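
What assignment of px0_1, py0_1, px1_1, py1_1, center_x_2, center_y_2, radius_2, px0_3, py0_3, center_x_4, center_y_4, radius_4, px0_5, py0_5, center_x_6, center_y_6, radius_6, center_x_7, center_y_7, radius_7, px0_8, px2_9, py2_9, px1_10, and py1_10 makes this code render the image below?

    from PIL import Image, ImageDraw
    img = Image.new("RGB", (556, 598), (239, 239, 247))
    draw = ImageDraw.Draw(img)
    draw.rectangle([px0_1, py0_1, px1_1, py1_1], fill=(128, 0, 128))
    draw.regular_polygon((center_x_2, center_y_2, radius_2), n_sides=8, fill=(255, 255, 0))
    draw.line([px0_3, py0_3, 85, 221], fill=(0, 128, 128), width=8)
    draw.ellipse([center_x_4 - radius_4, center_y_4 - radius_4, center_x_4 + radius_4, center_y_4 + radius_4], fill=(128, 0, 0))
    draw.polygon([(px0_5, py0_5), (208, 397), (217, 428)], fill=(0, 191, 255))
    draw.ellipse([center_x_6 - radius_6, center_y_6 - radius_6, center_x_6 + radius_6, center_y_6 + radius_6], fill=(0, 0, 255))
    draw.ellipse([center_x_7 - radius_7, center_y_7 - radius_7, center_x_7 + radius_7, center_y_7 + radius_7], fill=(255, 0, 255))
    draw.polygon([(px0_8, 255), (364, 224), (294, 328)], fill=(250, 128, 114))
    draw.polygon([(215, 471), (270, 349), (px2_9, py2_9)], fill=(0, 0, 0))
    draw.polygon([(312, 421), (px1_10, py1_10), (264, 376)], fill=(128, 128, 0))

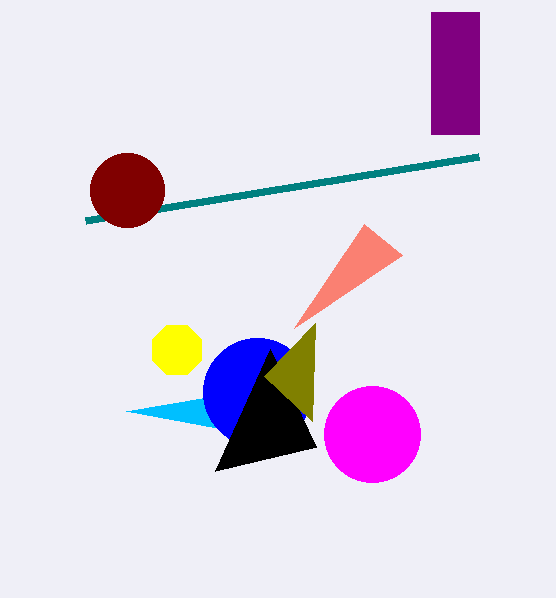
px0_1 = 431, py0_1 = 12, px1_1 = 479, py1_1 = 134, center_x_2 = 177, center_y_2 = 350, radius_2 = 27, px0_3 = 478, py0_3 = 157, center_x_4 = 127, center_y_4 = 190, radius_4 = 37, px0_5 = 126, py0_5 = 411, center_x_6 = 257, center_y_6 = 392, radius_6 = 54, center_x_7 = 372, center_y_7 = 434, radius_7 = 48, px0_8 = 402, px2_9 = 316, py2_9 = 447, px1_10 = 315, py1_10 = 323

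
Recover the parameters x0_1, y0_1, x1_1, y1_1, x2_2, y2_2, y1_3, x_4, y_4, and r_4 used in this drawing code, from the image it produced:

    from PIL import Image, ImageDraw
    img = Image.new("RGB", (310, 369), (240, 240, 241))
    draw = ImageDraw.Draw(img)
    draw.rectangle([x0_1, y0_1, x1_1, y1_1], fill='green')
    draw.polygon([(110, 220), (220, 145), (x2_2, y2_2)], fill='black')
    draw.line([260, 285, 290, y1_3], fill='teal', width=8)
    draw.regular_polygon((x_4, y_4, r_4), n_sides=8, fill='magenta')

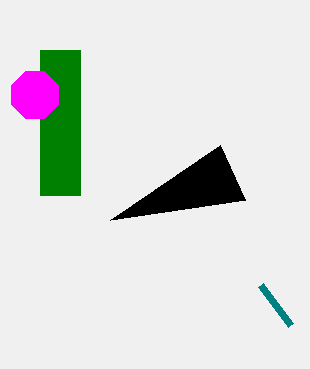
x0_1 = 40
y0_1 = 50
x1_1 = 80
y1_1 = 195
x2_2 = 245
y2_2 = 200
y1_3 = 325
x_4 = 35
y_4 = 95
r_4 = 25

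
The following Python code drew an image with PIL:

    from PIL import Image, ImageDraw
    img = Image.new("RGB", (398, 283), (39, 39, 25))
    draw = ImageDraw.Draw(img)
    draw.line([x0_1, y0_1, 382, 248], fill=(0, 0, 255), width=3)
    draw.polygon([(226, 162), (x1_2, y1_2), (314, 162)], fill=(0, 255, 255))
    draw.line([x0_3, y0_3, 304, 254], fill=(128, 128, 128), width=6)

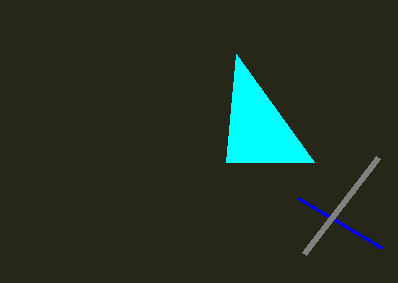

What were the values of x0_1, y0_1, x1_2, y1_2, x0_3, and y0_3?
x0_1 = 298
y0_1 = 198
x1_2 = 236
y1_2 = 54
x0_3 = 378
y0_3 = 158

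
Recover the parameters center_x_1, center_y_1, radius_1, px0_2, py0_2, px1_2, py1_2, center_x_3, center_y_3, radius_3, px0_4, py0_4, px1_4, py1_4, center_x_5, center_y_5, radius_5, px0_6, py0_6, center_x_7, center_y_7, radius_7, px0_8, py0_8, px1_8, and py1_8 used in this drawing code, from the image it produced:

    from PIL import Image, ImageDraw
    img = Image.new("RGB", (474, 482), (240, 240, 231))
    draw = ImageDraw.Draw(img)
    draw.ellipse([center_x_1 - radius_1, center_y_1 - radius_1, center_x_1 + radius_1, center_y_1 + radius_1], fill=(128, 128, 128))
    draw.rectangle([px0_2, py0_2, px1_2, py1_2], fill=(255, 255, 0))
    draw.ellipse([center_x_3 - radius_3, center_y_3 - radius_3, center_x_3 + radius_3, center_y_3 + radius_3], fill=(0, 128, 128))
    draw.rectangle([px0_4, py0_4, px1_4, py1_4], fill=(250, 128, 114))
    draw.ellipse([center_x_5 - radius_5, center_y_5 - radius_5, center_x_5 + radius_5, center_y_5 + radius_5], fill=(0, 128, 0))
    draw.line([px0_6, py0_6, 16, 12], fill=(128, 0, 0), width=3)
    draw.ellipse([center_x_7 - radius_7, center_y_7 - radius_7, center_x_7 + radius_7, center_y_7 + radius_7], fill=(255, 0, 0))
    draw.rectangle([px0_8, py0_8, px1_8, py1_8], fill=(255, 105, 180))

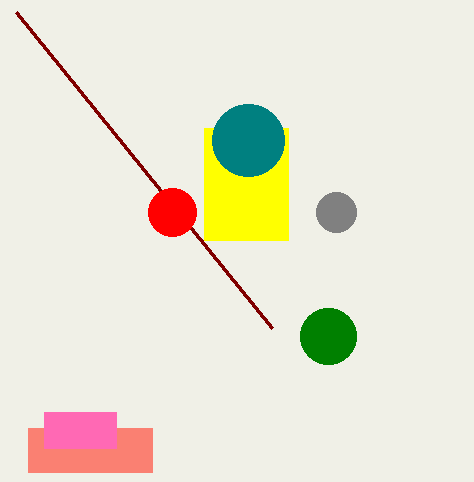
center_x_1 = 336
center_y_1 = 212
radius_1 = 20
px0_2 = 204
py0_2 = 128
px1_2 = 288
py1_2 = 240
center_x_3 = 248
center_y_3 = 140
radius_3 = 36
px0_4 = 28
py0_4 = 428
px1_4 = 152
py1_4 = 472
center_x_5 = 328
center_y_5 = 336
radius_5 = 28
px0_6 = 272
py0_6 = 328
center_x_7 = 172
center_y_7 = 212
radius_7 = 24
px0_8 = 44
py0_8 = 412
px1_8 = 116
py1_8 = 448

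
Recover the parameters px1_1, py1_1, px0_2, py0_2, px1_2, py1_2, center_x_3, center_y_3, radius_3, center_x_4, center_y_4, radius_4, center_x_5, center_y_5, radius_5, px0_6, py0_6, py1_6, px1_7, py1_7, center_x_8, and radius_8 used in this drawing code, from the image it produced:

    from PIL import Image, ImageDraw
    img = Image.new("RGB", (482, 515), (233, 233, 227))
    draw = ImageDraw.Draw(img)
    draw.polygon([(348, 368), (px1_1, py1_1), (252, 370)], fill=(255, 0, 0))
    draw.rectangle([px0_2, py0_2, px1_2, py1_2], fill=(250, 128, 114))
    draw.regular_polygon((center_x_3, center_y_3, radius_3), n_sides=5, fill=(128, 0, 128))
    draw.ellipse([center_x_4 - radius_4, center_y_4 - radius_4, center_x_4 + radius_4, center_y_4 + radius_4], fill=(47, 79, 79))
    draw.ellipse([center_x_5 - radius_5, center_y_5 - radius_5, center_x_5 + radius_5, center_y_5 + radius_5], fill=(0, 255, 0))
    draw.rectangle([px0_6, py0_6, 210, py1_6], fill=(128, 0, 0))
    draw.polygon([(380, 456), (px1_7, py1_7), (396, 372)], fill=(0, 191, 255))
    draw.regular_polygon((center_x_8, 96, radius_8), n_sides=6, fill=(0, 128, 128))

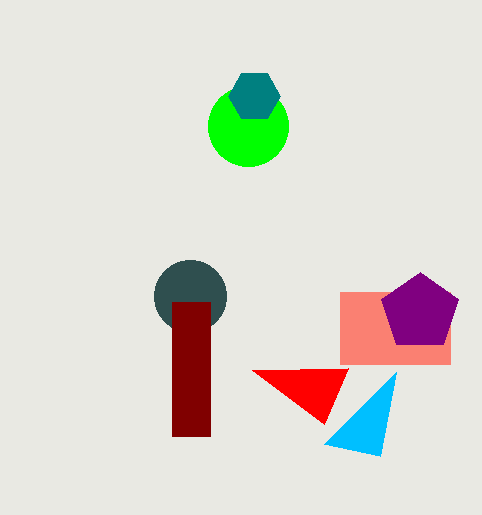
px1_1 = 324
py1_1 = 424
px0_2 = 340
py0_2 = 292
px1_2 = 450
py1_2 = 364
center_x_3 = 420
center_y_3 = 312
radius_3 = 40
center_x_4 = 190
center_y_4 = 296
radius_4 = 36
center_x_5 = 248
center_y_5 = 126
radius_5 = 40
px0_6 = 172
py0_6 = 302
py1_6 = 436
px1_7 = 324
py1_7 = 444
center_x_8 = 254
radius_8 = 26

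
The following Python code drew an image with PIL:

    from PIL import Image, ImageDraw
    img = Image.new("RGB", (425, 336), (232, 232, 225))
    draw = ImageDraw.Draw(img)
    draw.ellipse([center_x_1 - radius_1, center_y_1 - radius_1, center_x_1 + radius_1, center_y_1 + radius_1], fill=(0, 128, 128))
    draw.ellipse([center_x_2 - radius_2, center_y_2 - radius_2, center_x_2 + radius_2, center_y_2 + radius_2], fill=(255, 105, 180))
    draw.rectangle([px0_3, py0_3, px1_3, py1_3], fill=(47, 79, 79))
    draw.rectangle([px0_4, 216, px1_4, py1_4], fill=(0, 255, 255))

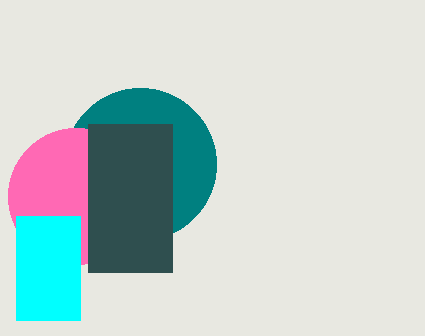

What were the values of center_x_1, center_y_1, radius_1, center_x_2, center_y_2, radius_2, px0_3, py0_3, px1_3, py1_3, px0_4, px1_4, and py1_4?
center_x_1 = 140
center_y_1 = 164
radius_1 = 76
center_x_2 = 76
center_y_2 = 196
radius_2 = 68
px0_3 = 88
py0_3 = 124
px1_3 = 172
py1_3 = 272
px0_4 = 16
px1_4 = 80
py1_4 = 320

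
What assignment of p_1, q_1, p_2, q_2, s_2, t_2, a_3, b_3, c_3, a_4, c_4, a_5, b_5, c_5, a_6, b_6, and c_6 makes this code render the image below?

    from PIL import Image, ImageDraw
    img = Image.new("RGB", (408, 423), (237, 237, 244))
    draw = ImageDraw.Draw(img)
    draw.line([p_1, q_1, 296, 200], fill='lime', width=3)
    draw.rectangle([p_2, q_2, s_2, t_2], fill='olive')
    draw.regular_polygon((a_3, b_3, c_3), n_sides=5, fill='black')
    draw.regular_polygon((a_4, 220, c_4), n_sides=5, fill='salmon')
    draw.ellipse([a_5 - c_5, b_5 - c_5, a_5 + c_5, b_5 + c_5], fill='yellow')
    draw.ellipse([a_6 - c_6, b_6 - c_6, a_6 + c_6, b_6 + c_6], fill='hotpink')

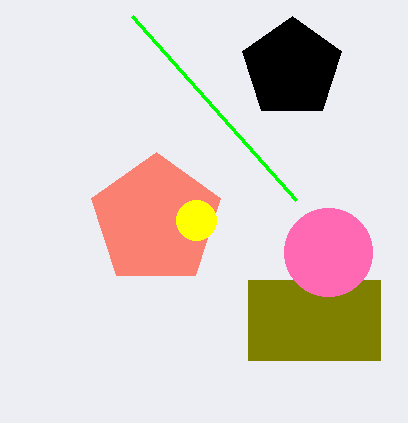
p_1 = 132, q_1 = 16, p_2 = 248, q_2 = 280, s_2 = 380, t_2 = 360, a_3 = 292, b_3 = 68, c_3 = 52, a_4 = 156, c_4 = 68, a_5 = 196, b_5 = 220, c_5 = 20, a_6 = 328, b_6 = 252, c_6 = 44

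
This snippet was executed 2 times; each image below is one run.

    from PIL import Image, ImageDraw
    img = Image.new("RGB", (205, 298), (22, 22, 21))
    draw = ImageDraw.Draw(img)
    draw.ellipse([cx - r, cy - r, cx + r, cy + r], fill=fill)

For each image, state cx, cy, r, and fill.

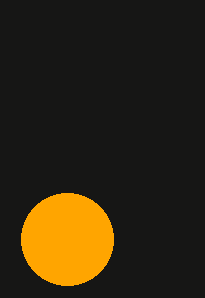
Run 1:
cx = 67, cy = 239, r = 46, fill = 'orange'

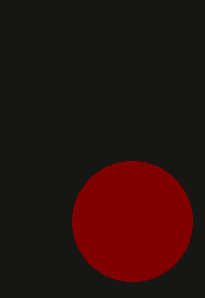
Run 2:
cx = 132, cy = 221, r = 60, fill = 'maroon'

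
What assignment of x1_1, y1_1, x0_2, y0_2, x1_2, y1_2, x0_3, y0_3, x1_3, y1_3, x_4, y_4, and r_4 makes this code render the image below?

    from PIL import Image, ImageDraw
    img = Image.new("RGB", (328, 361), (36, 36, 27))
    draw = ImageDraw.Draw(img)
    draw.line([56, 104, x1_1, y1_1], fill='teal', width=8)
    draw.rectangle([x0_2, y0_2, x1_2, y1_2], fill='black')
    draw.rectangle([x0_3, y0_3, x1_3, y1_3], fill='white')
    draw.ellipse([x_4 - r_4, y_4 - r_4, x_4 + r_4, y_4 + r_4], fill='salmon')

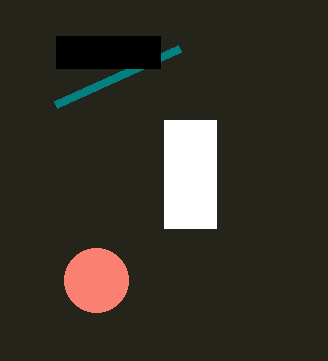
x1_1 = 180, y1_1 = 48, x0_2 = 56, y0_2 = 36, x1_2 = 160, y1_2 = 68, x0_3 = 164, y0_3 = 120, x1_3 = 216, y1_3 = 228, x_4 = 96, y_4 = 280, r_4 = 32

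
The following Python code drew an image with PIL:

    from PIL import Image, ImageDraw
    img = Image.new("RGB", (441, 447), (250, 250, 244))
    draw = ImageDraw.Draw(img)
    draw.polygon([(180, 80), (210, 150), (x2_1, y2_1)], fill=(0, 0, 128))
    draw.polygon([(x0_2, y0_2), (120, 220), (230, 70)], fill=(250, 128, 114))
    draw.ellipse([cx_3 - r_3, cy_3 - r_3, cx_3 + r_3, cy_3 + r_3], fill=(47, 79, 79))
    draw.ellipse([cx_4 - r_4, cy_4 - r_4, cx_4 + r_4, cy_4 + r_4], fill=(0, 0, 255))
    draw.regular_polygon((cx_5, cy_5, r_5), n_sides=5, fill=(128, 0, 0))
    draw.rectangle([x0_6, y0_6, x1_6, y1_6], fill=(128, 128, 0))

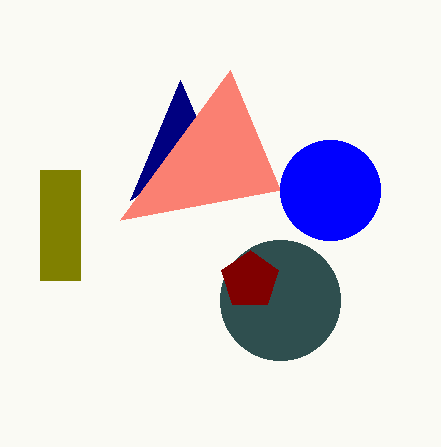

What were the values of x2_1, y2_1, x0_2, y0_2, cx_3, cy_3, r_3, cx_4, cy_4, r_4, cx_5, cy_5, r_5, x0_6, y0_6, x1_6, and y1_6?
x2_1 = 130
y2_1 = 200
x0_2 = 280
y0_2 = 190
cx_3 = 280
cy_3 = 300
r_3 = 60
cx_4 = 330
cy_4 = 190
r_4 = 50
cx_5 = 250
cy_5 = 280
r_5 = 30
x0_6 = 40
y0_6 = 170
x1_6 = 80
y1_6 = 280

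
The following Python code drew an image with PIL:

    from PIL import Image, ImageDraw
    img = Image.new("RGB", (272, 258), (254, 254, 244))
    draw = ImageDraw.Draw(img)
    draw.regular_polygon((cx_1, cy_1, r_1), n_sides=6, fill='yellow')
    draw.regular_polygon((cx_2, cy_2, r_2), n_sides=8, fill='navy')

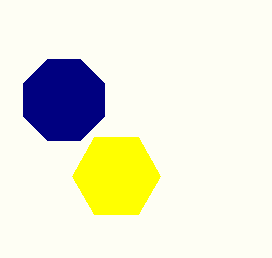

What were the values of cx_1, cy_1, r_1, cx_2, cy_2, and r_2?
cx_1 = 116
cy_1 = 176
r_1 = 44
cx_2 = 64
cy_2 = 100
r_2 = 44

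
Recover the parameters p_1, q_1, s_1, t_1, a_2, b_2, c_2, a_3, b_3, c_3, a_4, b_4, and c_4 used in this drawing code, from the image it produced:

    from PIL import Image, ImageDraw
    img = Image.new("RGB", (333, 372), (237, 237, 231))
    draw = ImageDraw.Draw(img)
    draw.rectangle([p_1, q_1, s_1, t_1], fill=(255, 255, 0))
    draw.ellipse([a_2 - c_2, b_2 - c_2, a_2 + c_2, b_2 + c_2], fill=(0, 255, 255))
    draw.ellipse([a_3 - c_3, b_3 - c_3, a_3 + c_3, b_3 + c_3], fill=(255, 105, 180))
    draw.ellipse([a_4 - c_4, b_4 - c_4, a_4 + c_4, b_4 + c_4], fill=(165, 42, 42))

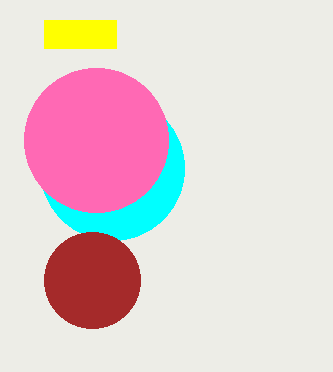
p_1 = 44; q_1 = 20; s_1 = 116; t_1 = 48; a_2 = 112; b_2 = 168; c_2 = 72; a_3 = 96; b_3 = 140; c_3 = 72; a_4 = 92; b_4 = 280; c_4 = 48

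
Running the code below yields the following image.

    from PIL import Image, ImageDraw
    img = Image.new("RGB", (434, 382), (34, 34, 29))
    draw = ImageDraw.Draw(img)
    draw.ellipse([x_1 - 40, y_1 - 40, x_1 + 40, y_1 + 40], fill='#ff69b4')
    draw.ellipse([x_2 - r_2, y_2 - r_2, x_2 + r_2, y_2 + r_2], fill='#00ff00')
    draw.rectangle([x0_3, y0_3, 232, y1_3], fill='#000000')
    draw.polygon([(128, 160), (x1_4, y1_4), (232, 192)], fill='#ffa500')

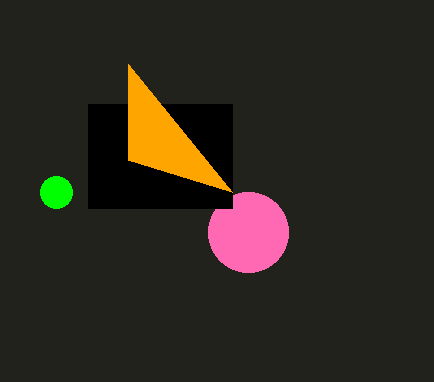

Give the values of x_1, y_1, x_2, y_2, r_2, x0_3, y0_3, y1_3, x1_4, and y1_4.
x_1 = 248
y_1 = 232
x_2 = 56
y_2 = 192
r_2 = 16
x0_3 = 88
y0_3 = 104
y1_3 = 208
x1_4 = 128
y1_4 = 64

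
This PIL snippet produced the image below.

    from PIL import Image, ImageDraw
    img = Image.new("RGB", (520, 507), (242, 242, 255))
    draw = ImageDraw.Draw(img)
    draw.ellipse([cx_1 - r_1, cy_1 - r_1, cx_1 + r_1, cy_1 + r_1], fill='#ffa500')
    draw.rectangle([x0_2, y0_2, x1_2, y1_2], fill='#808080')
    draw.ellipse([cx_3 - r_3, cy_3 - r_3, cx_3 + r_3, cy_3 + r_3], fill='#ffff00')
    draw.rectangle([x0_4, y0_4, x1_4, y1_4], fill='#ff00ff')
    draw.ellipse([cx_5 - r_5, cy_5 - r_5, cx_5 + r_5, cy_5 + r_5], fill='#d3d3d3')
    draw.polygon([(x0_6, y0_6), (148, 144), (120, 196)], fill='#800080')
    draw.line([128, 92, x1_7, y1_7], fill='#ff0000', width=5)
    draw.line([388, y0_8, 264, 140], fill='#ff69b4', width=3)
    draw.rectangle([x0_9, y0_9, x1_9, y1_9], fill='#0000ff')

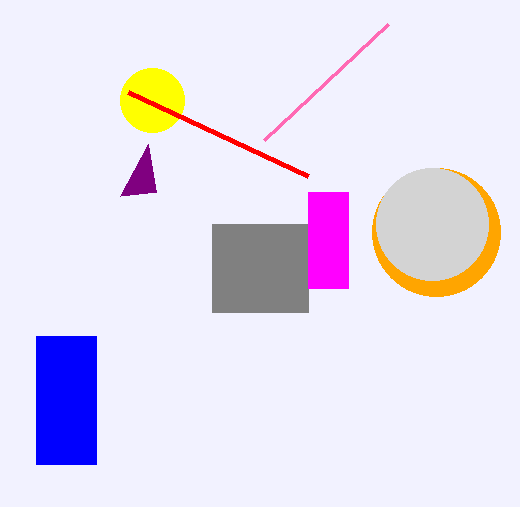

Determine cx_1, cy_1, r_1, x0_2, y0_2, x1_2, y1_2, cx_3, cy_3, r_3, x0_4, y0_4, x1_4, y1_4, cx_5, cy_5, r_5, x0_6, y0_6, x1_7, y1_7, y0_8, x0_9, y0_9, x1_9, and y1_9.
cx_1 = 436; cy_1 = 232; r_1 = 64; x0_2 = 212; y0_2 = 224; x1_2 = 308; y1_2 = 312; cx_3 = 152; cy_3 = 100; r_3 = 32; x0_4 = 308; y0_4 = 192; x1_4 = 348; y1_4 = 288; cx_5 = 432; cy_5 = 224; r_5 = 56; x0_6 = 156; y0_6 = 192; x1_7 = 308; y1_7 = 176; y0_8 = 24; x0_9 = 36; y0_9 = 336; x1_9 = 96; y1_9 = 464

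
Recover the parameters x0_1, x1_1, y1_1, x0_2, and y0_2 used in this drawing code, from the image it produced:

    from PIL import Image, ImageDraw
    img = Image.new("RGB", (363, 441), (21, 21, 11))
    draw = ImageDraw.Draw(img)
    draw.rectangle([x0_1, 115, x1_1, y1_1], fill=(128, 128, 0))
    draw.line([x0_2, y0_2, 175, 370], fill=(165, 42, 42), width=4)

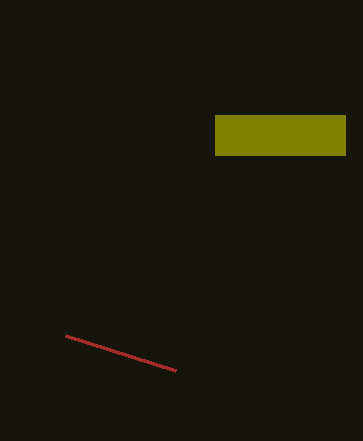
x0_1 = 215
x1_1 = 345
y1_1 = 155
x0_2 = 65
y0_2 = 335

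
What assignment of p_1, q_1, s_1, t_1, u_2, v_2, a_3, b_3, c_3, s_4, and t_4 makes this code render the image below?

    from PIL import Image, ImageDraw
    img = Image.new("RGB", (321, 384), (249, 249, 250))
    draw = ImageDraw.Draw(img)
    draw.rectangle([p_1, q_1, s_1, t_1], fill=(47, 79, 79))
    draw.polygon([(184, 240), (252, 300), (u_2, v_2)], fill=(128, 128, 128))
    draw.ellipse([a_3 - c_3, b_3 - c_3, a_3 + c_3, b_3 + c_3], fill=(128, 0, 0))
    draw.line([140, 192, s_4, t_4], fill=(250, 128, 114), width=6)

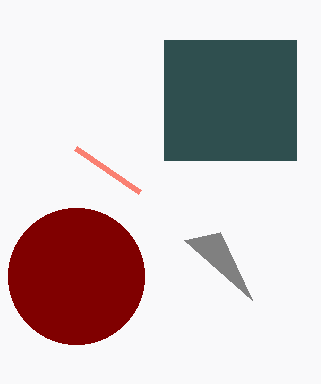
p_1 = 164, q_1 = 40, s_1 = 296, t_1 = 160, u_2 = 220, v_2 = 232, a_3 = 76, b_3 = 276, c_3 = 68, s_4 = 76, t_4 = 148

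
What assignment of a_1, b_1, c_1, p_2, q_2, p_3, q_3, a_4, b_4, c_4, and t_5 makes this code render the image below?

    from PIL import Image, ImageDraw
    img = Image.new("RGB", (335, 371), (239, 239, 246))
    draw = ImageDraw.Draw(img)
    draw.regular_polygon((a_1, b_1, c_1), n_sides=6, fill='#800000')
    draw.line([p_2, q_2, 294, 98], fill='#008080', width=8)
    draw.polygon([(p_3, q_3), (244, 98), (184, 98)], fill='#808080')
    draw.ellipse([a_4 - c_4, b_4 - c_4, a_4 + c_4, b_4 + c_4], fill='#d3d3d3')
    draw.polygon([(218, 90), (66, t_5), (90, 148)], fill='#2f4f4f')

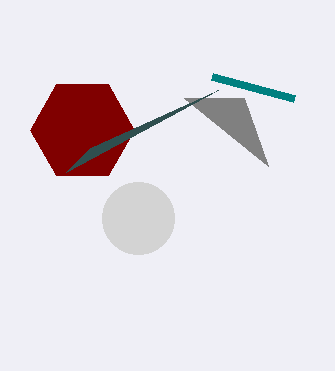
a_1 = 82; b_1 = 130; c_1 = 52; p_2 = 212; q_2 = 76; p_3 = 268; q_3 = 166; a_4 = 138; b_4 = 218; c_4 = 36; t_5 = 172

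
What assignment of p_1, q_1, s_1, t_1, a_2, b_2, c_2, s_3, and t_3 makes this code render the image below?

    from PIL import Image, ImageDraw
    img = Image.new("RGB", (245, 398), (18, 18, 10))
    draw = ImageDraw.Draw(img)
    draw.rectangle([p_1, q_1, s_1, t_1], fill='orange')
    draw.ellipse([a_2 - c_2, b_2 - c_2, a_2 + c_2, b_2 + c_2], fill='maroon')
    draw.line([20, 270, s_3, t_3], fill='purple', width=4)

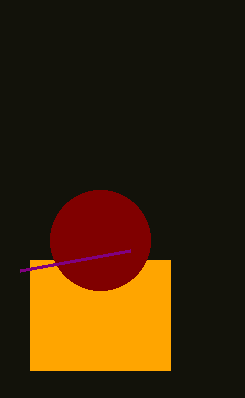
p_1 = 30, q_1 = 260, s_1 = 170, t_1 = 370, a_2 = 100, b_2 = 240, c_2 = 50, s_3 = 130, t_3 = 250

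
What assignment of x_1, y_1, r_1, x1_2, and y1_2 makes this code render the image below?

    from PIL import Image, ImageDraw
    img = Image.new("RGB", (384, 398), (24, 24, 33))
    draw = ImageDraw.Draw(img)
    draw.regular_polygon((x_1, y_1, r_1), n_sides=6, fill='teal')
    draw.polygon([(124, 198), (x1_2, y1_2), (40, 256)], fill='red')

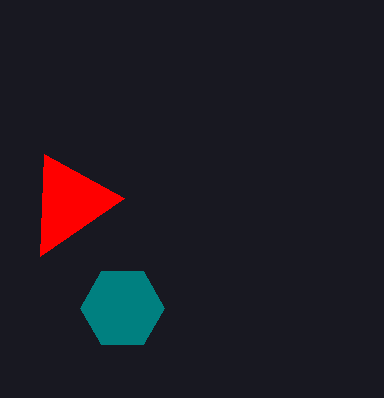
x_1 = 122, y_1 = 308, r_1 = 42, x1_2 = 44, y1_2 = 154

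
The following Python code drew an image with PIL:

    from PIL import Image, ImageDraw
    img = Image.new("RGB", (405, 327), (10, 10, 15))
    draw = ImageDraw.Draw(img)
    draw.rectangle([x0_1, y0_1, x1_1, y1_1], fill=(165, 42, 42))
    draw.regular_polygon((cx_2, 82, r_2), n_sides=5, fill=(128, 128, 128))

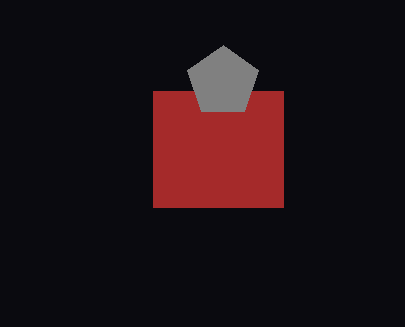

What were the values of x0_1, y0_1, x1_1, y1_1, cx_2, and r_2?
x0_1 = 153
y0_1 = 91
x1_1 = 283
y1_1 = 207
cx_2 = 223
r_2 = 37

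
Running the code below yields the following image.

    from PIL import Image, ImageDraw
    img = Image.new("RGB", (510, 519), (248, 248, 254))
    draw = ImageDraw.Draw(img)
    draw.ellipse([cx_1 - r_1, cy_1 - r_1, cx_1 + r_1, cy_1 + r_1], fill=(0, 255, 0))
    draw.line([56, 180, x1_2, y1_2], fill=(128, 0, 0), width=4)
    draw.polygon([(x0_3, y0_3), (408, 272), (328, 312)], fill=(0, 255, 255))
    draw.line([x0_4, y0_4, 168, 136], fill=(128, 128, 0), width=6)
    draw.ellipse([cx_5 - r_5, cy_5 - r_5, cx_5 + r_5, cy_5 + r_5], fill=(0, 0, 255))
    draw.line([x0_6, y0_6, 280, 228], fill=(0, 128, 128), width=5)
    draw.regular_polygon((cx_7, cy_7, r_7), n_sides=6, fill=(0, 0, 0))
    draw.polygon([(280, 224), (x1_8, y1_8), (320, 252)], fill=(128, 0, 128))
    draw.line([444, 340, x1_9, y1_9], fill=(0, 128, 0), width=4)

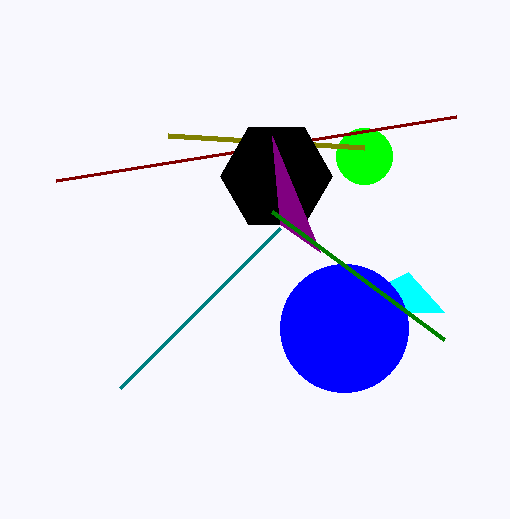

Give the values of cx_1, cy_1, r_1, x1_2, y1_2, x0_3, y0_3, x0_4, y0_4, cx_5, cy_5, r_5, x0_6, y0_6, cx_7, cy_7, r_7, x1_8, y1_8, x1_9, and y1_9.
cx_1 = 364; cy_1 = 156; r_1 = 28; x1_2 = 456; y1_2 = 116; x0_3 = 444; y0_3 = 312; x0_4 = 364; y0_4 = 148; cx_5 = 344; cy_5 = 328; r_5 = 64; x0_6 = 120; y0_6 = 388; cx_7 = 276; cy_7 = 176; r_7 = 56; x1_8 = 272; y1_8 = 136; x1_9 = 272; y1_9 = 212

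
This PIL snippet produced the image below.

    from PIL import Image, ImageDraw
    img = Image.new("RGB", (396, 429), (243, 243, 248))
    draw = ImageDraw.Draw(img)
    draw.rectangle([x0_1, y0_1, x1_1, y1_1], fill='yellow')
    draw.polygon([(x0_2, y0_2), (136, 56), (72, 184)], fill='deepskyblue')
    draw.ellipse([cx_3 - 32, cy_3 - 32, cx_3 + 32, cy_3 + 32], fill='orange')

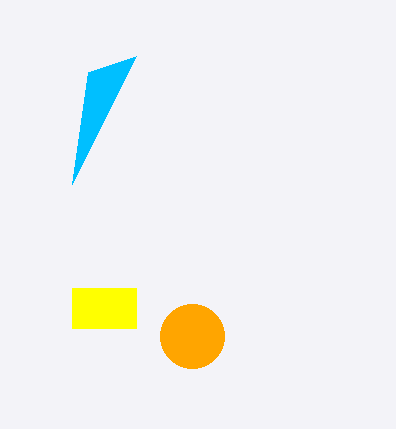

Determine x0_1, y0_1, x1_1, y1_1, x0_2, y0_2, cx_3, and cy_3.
x0_1 = 72, y0_1 = 288, x1_1 = 136, y1_1 = 328, x0_2 = 88, y0_2 = 72, cx_3 = 192, cy_3 = 336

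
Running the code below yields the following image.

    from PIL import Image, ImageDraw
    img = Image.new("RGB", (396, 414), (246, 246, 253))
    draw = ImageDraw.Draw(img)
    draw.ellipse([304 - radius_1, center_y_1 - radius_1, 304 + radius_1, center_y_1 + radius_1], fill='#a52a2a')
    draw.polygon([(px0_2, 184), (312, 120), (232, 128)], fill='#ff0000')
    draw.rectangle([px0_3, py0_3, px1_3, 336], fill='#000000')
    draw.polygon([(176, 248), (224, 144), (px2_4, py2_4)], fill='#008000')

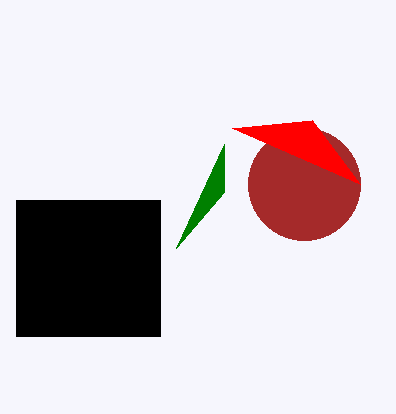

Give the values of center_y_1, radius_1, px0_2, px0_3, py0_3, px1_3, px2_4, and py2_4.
center_y_1 = 184
radius_1 = 56
px0_2 = 360
px0_3 = 16
py0_3 = 200
px1_3 = 160
px2_4 = 224
py2_4 = 192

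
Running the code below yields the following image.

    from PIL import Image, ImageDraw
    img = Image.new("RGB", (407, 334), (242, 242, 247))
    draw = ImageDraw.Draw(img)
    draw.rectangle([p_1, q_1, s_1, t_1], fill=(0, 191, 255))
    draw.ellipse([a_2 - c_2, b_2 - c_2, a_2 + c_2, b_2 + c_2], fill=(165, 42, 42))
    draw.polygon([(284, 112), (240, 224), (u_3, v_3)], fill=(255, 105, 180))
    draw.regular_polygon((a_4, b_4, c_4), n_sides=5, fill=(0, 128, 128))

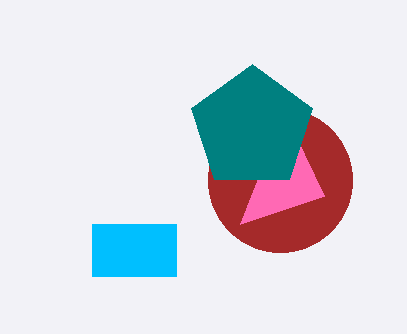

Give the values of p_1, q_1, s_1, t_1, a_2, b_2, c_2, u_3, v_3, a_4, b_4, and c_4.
p_1 = 92; q_1 = 224; s_1 = 176; t_1 = 276; a_2 = 280; b_2 = 180; c_2 = 72; u_3 = 324; v_3 = 196; a_4 = 252; b_4 = 128; c_4 = 64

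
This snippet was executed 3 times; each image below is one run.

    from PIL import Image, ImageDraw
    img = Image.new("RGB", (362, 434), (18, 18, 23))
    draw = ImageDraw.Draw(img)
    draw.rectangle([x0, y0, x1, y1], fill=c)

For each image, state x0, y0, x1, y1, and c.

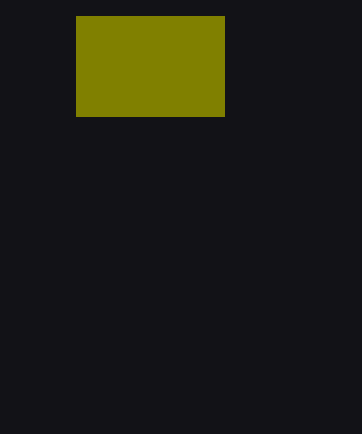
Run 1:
x0 = 76
y0 = 16
x1 = 224
y1 = 116
c = 'olive'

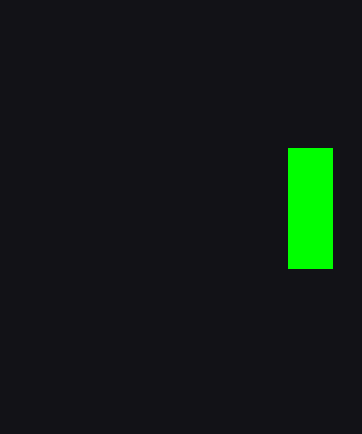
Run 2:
x0 = 288
y0 = 148
x1 = 332
y1 = 268
c = 'lime'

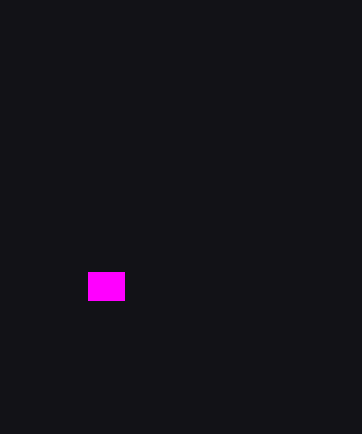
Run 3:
x0 = 88
y0 = 272
x1 = 124
y1 = 300
c = 'magenta'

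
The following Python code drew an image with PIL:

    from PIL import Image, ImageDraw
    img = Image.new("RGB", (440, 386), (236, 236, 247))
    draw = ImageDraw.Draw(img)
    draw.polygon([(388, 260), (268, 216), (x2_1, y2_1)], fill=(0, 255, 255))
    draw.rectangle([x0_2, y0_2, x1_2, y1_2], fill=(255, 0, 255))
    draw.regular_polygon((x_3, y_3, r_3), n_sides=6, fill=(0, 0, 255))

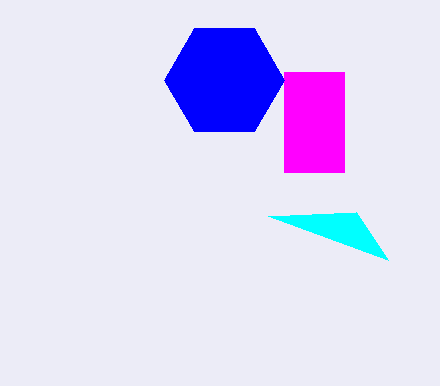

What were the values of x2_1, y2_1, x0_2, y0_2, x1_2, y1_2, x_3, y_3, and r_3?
x2_1 = 356
y2_1 = 212
x0_2 = 284
y0_2 = 72
x1_2 = 344
y1_2 = 172
x_3 = 224
y_3 = 80
r_3 = 60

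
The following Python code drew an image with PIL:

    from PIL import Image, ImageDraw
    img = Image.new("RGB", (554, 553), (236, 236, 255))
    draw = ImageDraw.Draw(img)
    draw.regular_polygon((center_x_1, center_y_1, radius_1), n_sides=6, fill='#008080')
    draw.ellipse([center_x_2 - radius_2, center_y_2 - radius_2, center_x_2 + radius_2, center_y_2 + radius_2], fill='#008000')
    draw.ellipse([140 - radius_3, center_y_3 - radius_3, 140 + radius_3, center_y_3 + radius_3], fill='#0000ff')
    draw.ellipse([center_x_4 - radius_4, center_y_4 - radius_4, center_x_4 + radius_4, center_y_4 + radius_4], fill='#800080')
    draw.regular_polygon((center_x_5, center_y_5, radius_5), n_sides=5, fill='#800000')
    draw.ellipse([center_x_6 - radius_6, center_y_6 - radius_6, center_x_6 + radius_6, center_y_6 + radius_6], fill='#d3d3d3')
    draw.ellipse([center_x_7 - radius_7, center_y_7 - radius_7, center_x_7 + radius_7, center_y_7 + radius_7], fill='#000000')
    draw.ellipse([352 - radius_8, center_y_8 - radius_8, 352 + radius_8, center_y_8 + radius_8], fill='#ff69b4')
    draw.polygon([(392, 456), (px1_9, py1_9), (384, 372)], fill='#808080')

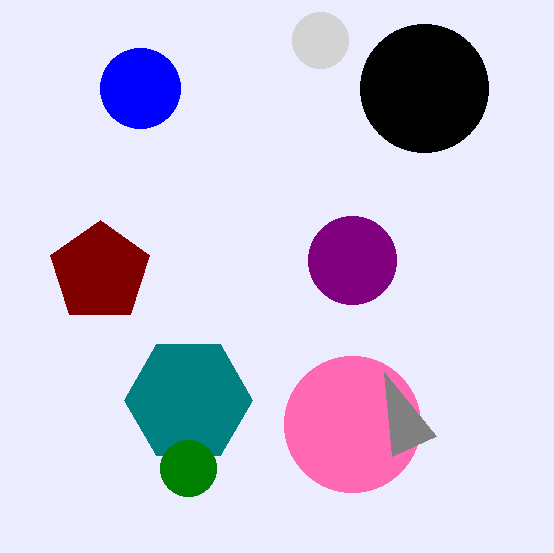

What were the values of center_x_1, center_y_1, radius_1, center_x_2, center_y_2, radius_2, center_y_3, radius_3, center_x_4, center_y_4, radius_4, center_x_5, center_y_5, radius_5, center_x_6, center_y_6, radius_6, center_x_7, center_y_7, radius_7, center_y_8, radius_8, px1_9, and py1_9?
center_x_1 = 188, center_y_1 = 400, radius_1 = 64, center_x_2 = 188, center_y_2 = 468, radius_2 = 28, center_y_3 = 88, radius_3 = 40, center_x_4 = 352, center_y_4 = 260, radius_4 = 44, center_x_5 = 100, center_y_5 = 272, radius_5 = 52, center_x_6 = 320, center_y_6 = 40, radius_6 = 28, center_x_7 = 424, center_y_7 = 88, radius_7 = 64, center_y_8 = 424, radius_8 = 68, px1_9 = 436, py1_9 = 436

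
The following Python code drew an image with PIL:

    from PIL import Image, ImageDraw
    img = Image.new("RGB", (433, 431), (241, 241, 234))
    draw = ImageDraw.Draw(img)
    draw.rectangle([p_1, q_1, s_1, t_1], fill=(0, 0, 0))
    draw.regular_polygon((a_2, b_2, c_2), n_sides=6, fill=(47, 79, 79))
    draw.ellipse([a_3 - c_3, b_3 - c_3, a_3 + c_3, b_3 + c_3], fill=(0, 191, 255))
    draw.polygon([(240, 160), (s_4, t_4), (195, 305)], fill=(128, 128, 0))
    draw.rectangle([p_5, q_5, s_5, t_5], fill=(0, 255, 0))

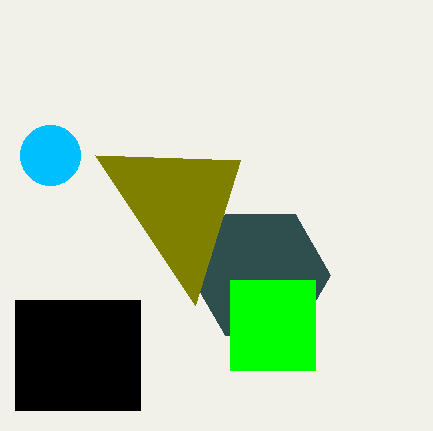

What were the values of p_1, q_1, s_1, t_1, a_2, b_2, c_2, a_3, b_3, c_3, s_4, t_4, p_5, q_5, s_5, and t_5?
p_1 = 15; q_1 = 300; s_1 = 140; t_1 = 410; a_2 = 260; b_2 = 275; c_2 = 70; a_3 = 50; b_3 = 155; c_3 = 30; s_4 = 95; t_4 = 155; p_5 = 230; q_5 = 280; s_5 = 315; t_5 = 370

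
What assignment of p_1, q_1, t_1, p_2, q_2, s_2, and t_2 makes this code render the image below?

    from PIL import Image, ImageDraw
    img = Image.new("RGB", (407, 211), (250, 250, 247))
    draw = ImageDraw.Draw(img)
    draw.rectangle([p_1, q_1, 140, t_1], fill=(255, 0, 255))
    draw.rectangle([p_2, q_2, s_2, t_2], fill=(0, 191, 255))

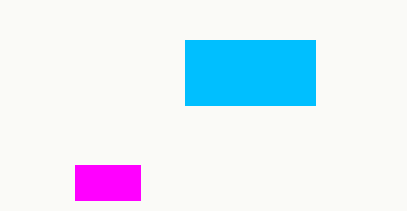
p_1 = 75, q_1 = 165, t_1 = 200, p_2 = 185, q_2 = 40, s_2 = 315, t_2 = 105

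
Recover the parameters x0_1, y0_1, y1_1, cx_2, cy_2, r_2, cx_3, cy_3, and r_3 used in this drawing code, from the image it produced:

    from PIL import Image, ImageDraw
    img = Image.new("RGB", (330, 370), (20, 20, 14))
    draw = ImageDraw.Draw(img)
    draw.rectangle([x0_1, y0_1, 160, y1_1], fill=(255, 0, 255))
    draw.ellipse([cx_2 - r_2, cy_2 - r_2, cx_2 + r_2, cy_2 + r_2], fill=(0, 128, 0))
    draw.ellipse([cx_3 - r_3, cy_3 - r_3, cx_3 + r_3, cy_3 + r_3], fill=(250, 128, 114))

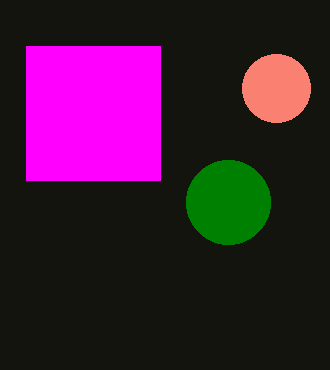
x0_1 = 26, y0_1 = 46, y1_1 = 180, cx_2 = 228, cy_2 = 202, r_2 = 42, cx_3 = 276, cy_3 = 88, r_3 = 34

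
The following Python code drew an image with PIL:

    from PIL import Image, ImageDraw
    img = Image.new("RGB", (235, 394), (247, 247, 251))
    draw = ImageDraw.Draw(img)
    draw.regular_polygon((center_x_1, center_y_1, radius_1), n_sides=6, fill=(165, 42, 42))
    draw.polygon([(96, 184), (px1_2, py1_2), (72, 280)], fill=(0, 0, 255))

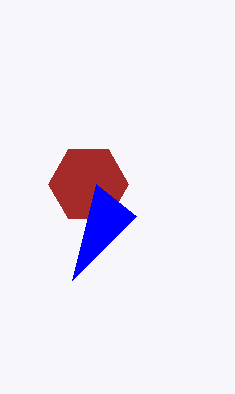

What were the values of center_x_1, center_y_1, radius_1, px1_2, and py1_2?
center_x_1 = 88, center_y_1 = 184, radius_1 = 40, px1_2 = 136, py1_2 = 216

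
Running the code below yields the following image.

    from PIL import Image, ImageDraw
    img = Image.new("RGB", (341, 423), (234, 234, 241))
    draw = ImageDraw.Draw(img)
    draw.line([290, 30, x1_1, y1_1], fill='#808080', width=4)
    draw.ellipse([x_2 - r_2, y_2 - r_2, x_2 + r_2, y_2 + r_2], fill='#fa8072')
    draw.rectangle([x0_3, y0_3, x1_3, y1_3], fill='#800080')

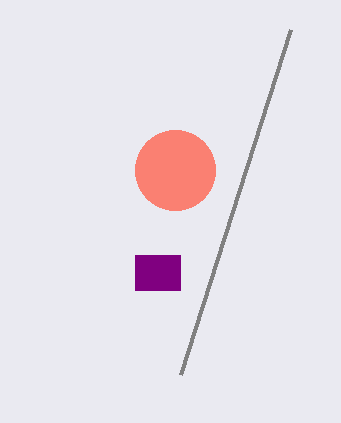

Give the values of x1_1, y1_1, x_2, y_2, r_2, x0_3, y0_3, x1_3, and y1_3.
x1_1 = 180
y1_1 = 375
x_2 = 175
y_2 = 170
r_2 = 40
x0_3 = 135
y0_3 = 255
x1_3 = 180
y1_3 = 290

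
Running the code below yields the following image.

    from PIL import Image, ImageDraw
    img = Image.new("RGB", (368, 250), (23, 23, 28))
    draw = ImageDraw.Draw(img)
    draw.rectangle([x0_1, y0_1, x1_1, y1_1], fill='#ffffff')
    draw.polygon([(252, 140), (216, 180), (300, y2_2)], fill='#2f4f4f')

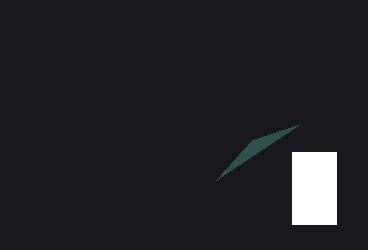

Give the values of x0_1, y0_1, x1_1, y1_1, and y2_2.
x0_1 = 292
y0_1 = 152
x1_1 = 336
y1_1 = 224
y2_2 = 124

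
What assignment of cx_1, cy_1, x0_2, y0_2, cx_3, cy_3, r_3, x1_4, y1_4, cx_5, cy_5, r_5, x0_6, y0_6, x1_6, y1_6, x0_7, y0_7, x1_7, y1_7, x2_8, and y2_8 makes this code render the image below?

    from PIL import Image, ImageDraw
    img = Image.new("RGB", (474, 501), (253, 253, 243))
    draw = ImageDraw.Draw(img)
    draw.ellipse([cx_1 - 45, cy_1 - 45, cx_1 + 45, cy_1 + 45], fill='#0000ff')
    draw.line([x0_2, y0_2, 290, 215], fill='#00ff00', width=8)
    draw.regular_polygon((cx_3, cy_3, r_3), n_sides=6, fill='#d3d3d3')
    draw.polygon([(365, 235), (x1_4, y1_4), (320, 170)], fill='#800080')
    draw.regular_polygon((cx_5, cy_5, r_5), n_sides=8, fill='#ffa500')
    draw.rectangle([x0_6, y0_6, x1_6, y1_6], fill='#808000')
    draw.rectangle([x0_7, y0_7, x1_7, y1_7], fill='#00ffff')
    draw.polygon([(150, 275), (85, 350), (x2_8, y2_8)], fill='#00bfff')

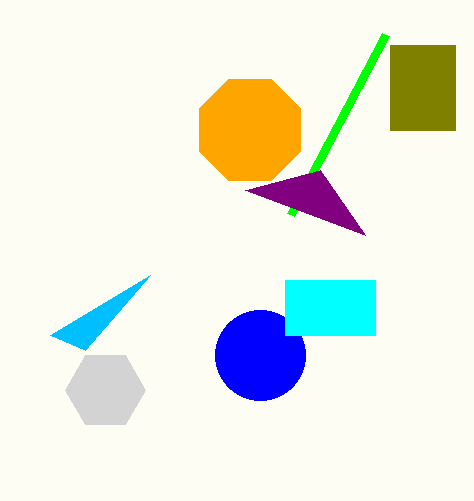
cx_1 = 260, cy_1 = 355, x0_2 = 385, y0_2 = 35, cx_3 = 105, cy_3 = 390, r_3 = 40, x1_4 = 245, y1_4 = 190, cx_5 = 250, cy_5 = 130, r_5 = 55, x0_6 = 390, y0_6 = 45, x1_6 = 455, y1_6 = 130, x0_7 = 285, y0_7 = 280, x1_7 = 375, y1_7 = 335, x2_8 = 50, y2_8 = 335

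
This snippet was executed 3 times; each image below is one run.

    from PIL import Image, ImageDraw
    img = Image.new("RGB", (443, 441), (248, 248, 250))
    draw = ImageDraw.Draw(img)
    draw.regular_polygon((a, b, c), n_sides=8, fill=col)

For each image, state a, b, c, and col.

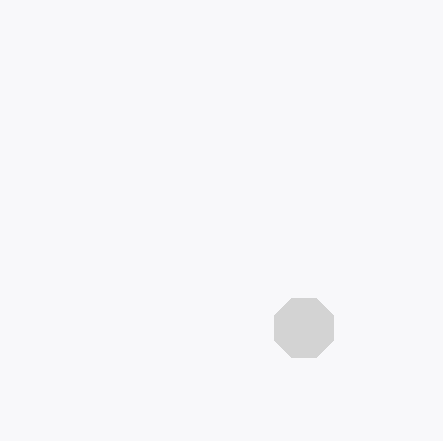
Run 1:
a = 304
b = 328
c = 32
col = 'lightgray'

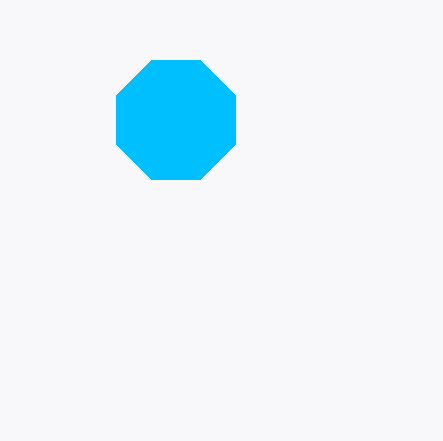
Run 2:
a = 176, b = 120, c = 64, col = 'deepskyblue'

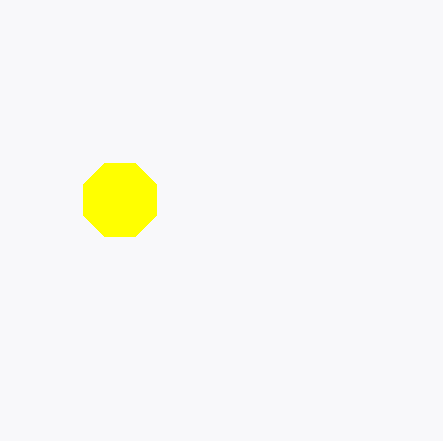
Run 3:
a = 120, b = 200, c = 40, col = 'yellow'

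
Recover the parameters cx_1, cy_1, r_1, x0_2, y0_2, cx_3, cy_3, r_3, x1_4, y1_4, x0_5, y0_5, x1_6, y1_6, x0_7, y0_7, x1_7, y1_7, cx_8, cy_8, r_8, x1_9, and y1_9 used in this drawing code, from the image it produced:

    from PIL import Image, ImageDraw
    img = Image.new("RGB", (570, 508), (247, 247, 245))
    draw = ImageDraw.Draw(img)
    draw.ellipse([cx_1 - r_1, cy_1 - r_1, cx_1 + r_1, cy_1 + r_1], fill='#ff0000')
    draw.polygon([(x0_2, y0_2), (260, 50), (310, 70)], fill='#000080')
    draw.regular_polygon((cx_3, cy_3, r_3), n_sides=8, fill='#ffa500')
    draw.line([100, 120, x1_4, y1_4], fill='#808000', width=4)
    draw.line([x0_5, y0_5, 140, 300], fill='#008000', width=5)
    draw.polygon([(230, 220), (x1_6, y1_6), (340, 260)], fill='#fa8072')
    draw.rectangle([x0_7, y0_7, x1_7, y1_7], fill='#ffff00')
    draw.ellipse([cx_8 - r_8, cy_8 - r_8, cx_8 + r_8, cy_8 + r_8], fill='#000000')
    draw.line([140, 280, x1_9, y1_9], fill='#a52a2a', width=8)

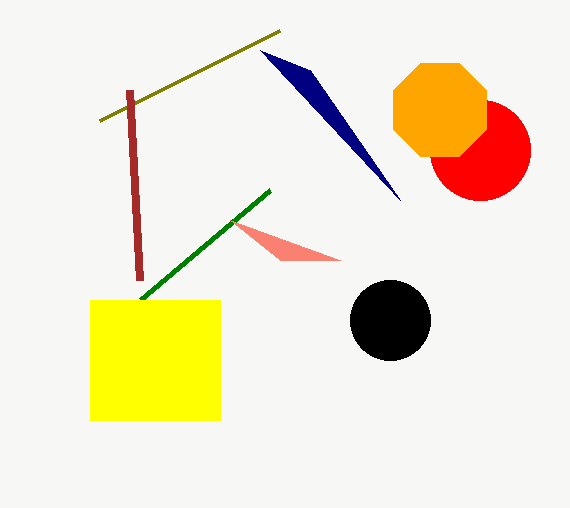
cx_1 = 480, cy_1 = 150, r_1 = 50, x0_2 = 400, y0_2 = 200, cx_3 = 440, cy_3 = 110, r_3 = 50, x1_4 = 280, y1_4 = 30, x0_5 = 270, y0_5 = 190, x1_6 = 280, y1_6 = 260, x0_7 = 90, y0_7 = 300, x1_7 = 220, y1_7 = 420, cx_8 = 390, cy_8 = 320, r_8 = 40, x1_9 = 130, y1_9 = 90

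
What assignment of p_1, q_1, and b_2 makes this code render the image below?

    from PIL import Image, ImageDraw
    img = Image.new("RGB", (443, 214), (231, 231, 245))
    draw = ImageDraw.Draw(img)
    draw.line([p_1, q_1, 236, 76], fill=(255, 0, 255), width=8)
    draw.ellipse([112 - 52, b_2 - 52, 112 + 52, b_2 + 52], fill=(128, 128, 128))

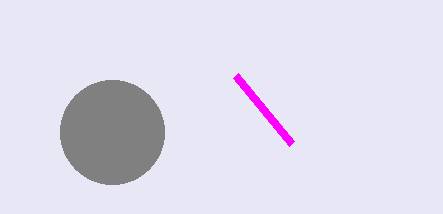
p_1 = 292
q_1 = 144
b_2 = 132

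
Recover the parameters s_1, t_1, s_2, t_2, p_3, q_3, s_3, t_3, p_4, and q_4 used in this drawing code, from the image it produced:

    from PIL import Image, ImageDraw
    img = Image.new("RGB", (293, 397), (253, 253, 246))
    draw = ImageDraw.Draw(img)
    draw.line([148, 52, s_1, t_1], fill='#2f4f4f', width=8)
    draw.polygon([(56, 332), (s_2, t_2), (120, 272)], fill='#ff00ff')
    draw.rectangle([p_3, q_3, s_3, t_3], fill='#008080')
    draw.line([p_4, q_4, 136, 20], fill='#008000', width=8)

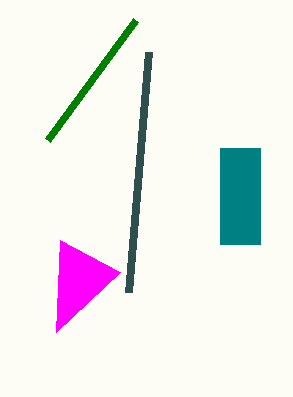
s_1 = 128; t_1 = 292; s_2 = 60; t_2 = 240; p_3 = 220; q_3 = 148; s_3 = 260; t_3 = 244; p_4 = 48; q_4 = 140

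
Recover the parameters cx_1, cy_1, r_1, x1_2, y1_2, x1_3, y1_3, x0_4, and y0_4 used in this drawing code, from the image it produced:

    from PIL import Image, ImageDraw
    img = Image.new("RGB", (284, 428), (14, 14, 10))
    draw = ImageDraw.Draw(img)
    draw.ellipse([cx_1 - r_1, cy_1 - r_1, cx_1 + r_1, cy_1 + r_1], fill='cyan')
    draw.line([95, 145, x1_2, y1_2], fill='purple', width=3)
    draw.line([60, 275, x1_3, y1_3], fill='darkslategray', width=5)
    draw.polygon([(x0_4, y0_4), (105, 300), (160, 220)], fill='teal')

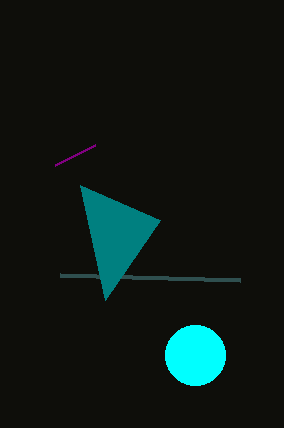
cx_1 = 195, cy_1 = 355, r_1 = 30, x1_2 = 55, y1_2 = 165, x1_3 = 240, y1_3 = 280, x0_4 = 80, y0_4 = 185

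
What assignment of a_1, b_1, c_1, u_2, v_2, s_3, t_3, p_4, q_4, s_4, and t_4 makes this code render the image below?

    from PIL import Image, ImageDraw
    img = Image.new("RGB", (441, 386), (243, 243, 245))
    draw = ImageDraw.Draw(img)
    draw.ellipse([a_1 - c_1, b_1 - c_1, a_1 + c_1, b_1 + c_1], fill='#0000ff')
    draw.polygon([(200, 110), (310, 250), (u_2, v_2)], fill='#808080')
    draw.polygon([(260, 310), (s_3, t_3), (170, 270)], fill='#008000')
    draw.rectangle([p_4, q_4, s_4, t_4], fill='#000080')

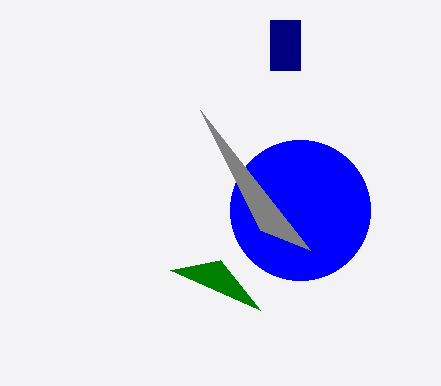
a_1 = 300
b_1 = 210
c_1 = 70
u_2 = 260
v_2 = 230
s_3 = 220
t_3 = 260
p_4 = 270
q_4 = 20
s_4 = 300
t_4 = 70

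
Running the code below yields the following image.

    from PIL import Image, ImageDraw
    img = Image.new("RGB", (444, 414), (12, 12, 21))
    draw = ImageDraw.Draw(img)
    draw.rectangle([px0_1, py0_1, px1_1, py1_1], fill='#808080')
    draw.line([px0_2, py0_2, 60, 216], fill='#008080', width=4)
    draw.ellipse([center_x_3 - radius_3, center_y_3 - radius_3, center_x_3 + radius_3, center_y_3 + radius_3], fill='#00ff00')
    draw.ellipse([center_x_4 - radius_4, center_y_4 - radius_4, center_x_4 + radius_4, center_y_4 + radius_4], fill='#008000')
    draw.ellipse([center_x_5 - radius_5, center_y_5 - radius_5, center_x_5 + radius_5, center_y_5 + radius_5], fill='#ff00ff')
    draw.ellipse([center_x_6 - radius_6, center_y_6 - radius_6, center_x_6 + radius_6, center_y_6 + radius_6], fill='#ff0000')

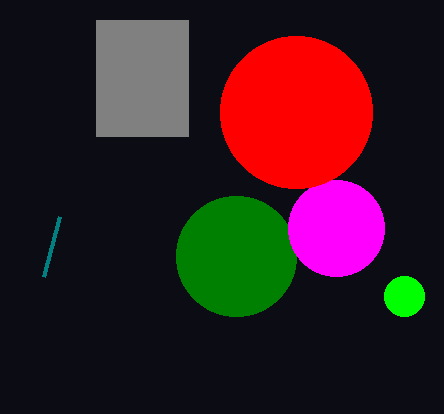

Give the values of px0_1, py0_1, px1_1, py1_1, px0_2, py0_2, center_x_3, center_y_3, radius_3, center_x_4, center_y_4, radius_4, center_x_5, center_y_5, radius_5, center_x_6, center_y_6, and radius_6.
px0_1 = 96
py0_1 = 20
px1_1 = 188
py1_1 = 136
px0_2 = 44
py0_2 = 276
center_x_3 = 404
center_y_3 = 296
radius_3 = 20
center_x_4 = 236
center_y_4 = 256
radius_4 = 60
center_x_5 = 336
center_y_5 = 228
radius_5 = 48
center_x_6 = 296
center_y_6 = 112
radius_6 = 76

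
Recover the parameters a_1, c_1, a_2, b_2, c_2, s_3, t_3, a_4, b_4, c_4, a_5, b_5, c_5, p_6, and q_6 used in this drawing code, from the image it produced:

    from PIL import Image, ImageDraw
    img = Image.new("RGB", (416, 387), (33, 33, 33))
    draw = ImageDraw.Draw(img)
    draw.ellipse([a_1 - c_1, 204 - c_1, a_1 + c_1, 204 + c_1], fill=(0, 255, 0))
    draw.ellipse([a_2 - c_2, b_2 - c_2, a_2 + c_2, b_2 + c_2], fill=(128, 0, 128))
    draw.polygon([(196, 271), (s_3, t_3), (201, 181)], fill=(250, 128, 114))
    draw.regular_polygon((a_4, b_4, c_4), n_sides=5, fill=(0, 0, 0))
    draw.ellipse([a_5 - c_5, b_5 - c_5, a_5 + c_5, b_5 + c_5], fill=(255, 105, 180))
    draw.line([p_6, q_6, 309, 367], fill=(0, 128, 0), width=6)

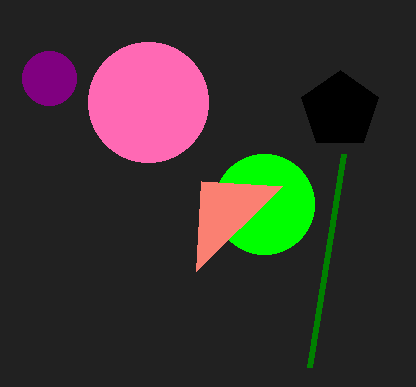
a_1 = 264
c_1 = 50
a_2 = 49
b_2 = 78
c_2 = 27
s_3 = 282
t_3 = 186
a_4 = 340
b_4 = 110
c_4 = 40
a_5 = 148
b_5 = 102
c_5 = 60
p_6 = 343
q_6 = 154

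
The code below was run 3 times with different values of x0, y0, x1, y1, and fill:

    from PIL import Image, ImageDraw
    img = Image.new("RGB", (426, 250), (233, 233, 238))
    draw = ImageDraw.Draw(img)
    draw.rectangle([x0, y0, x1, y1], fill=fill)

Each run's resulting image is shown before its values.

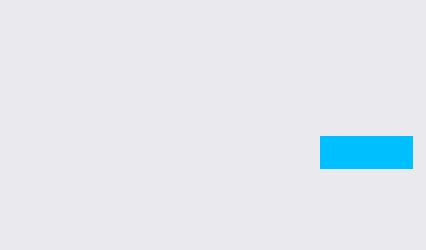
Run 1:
x0 = 320; y0 = 136; x1 = 412; y1 = 168; fill = 'deepskyblue'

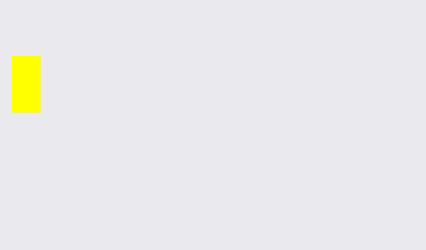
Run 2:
x0 = 12; y0 = 56; x1 = 40; y1 = 112; fill = 'yellow'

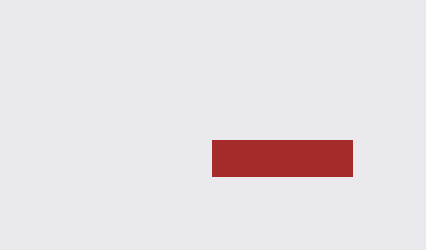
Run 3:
x0 = 212
y0 = 140
x1 = 352
y1 = 176
fill = 'brown'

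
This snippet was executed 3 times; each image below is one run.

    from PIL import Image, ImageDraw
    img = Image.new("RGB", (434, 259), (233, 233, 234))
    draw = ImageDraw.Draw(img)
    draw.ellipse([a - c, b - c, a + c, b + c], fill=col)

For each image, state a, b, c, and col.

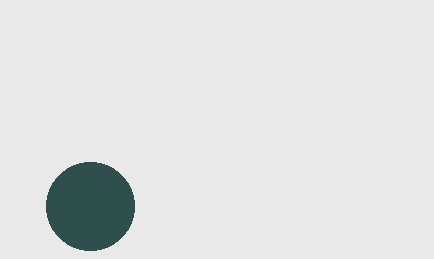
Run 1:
a = 90; b = 206; c = 44; col = 'darkslategray'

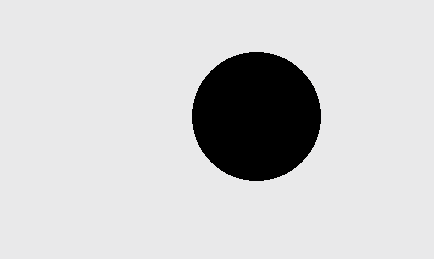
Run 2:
a = 256
b = 116
c = 64
col = 'black'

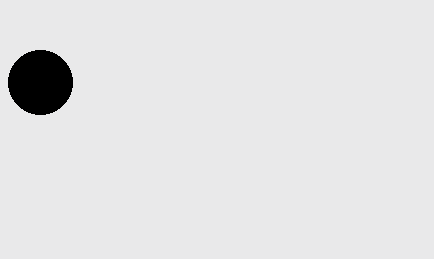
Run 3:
a = 40; b = 82; c = 32; col = 'black'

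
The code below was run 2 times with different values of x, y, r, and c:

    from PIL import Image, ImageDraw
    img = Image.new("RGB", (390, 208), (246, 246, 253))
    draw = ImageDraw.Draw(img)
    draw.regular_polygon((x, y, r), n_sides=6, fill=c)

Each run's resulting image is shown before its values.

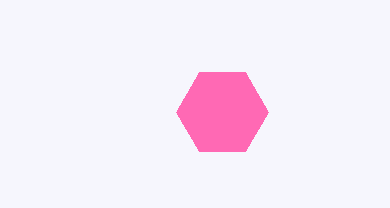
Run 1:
x = 222, y = 112, r = 46, c = 'hotpink'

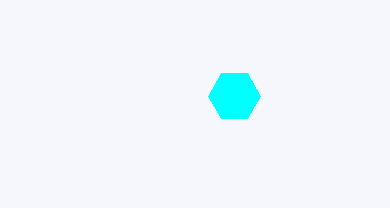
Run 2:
x = 234
y = 96
r = 26
c = 'cyan'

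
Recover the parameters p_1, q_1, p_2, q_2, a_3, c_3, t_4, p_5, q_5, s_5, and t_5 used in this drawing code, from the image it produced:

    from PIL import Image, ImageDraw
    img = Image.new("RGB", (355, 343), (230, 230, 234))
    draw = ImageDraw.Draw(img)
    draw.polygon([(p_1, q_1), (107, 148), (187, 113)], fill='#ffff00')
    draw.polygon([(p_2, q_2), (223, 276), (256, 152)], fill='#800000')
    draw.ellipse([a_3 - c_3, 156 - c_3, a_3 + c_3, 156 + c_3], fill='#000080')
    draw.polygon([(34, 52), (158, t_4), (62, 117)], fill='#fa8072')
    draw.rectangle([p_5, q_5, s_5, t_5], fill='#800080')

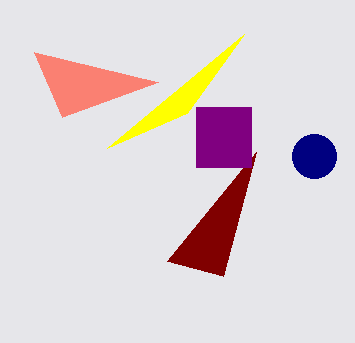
p_1 = 244, q_1 = 34, p_2 = 167, q_2 = 261, a_3 = 314, c_3 = 22, t_4 = 82, p_5 = 196, q_5 = 107, s_5 = 251, t_5 = 167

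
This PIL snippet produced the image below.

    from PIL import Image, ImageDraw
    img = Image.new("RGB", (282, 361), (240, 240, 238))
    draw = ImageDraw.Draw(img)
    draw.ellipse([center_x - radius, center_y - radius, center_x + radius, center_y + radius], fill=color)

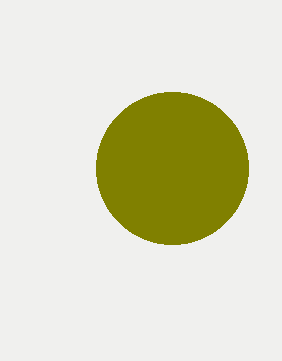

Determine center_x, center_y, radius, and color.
center_x = 172
center_y = 168
radius = 76
color = 'olive'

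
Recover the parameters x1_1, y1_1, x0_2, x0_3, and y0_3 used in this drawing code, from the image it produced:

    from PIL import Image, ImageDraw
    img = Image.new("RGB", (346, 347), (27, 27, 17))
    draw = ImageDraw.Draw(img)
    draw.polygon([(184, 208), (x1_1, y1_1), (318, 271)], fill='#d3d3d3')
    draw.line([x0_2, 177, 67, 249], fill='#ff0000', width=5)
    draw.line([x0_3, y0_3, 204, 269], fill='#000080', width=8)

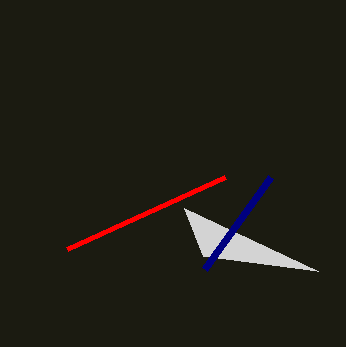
x1_1 = 203, y1_1 = 256, x0_2 = 225, x0_3 = 270, y0_3 = 177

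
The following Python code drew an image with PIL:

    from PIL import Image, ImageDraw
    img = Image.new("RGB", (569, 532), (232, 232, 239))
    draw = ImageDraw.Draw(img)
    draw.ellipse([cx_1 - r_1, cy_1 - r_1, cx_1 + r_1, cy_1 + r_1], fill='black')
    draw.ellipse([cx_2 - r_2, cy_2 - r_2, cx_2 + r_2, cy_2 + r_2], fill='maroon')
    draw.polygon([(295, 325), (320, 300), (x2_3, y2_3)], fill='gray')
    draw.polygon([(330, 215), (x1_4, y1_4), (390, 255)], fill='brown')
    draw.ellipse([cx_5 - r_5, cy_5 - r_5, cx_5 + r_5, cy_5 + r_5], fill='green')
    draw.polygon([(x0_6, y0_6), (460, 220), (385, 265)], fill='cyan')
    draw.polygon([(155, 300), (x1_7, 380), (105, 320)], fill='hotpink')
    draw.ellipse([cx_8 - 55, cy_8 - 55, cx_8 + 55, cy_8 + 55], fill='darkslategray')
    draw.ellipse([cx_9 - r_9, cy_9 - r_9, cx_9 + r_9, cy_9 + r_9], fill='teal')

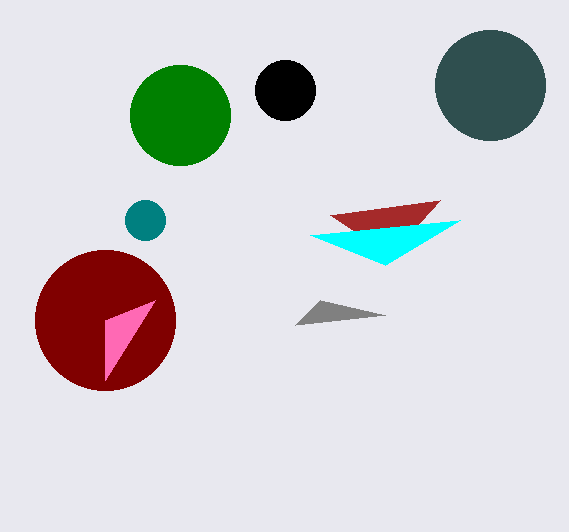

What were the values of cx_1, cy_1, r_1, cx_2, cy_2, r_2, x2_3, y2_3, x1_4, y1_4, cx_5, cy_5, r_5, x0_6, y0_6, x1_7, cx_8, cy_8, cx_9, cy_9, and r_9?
cx_1 = 285; cy_1 = 90; r_1 = 30; cx_2 = 105; cy_2 = 320; r_2 = 70; x2_3 = 385; y2_3 = 315; x1_4 = 440; y1_4 = 200; cx_5 = 180; cy_5 = 115; r_5 = 50; x0_6 = 310; y0_6 = 235; x1_7 = 105; cx_8 = 490; cy_8 = 85; cx_9 = 145; cy_9 = 220; r_9 = 20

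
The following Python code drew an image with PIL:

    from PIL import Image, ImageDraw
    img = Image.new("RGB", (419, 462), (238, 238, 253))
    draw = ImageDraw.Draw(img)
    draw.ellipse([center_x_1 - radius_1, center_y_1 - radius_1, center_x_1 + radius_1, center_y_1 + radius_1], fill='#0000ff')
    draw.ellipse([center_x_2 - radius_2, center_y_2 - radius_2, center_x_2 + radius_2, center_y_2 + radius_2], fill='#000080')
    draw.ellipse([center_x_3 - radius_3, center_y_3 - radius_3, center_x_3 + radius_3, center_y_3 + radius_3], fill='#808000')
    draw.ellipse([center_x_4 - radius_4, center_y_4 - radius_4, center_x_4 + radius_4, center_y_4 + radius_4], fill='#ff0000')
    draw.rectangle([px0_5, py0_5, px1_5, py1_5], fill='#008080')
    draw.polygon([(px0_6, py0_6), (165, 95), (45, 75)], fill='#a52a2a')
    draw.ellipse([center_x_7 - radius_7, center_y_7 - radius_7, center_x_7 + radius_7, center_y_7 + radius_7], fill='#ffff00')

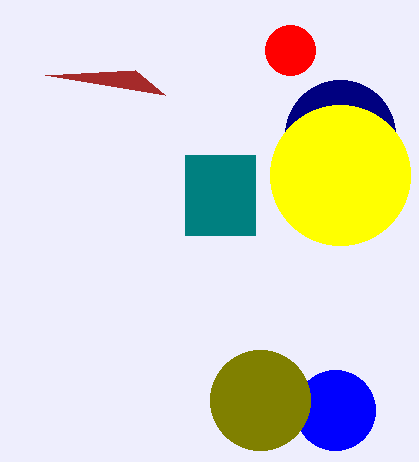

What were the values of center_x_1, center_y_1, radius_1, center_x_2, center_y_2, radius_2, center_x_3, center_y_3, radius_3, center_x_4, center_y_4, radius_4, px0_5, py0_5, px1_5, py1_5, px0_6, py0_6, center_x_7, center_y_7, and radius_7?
center_x_1 = 335; center_y_1 = 410; radius_1 = 40; center_x_2 = 340; center_y_2 = 135; radius_2 = 55; center_x_3 = 260; center_y_3 = 400; radius_3 = 50; center_x_4 = 290; center_y_4 = 50; radius_4 = 25; px0_5 = 185; py0_5 = 155; px1_5 = 255; py1_5 = 235; px0_6 = 135; py0_6 = 70; center_x_7 = 340; center_y_7 = 175; radius_7 = 70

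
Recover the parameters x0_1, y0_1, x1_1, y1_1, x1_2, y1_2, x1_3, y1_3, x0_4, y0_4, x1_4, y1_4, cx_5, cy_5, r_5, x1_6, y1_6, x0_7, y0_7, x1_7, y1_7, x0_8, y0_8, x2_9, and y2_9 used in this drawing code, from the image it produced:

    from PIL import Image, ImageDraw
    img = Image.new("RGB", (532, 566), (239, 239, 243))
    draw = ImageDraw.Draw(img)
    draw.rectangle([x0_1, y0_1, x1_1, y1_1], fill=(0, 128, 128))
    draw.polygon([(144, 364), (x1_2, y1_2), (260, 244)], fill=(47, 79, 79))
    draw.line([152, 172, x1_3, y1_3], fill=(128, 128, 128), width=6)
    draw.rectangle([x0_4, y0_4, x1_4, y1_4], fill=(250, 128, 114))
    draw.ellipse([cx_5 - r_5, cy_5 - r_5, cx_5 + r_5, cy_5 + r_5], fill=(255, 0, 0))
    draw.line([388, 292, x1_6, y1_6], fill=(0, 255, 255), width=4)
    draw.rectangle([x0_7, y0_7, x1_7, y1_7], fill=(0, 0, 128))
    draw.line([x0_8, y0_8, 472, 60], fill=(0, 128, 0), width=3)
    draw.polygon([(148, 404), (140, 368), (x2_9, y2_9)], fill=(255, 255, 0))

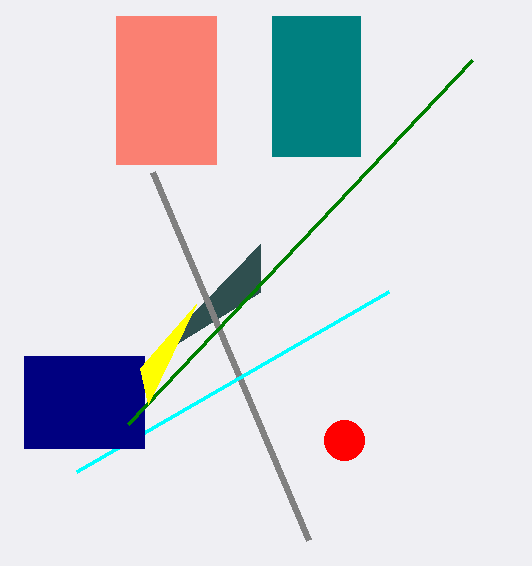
x0_1 = 272
y0_1 = 16
x1_1 = 360
y1_1 = 156
x1_2 = 260
y1_2 = 292
x1_3 = 308
y1_3 = 540
x0_4 = 116
y0_4 = 16
x1_4 = 216
y1_4 = 164
cx_5 = 344
cy_5 = 440
r_5 = 20
x1_6 = 76
y1_6 = 472
x0_7 = 24
y0_7 = 356
x1_7 = 144
y1_7 = 448
x0_8 = 128
y0_8 = 424
x2_9 = 196
y2_9 = 304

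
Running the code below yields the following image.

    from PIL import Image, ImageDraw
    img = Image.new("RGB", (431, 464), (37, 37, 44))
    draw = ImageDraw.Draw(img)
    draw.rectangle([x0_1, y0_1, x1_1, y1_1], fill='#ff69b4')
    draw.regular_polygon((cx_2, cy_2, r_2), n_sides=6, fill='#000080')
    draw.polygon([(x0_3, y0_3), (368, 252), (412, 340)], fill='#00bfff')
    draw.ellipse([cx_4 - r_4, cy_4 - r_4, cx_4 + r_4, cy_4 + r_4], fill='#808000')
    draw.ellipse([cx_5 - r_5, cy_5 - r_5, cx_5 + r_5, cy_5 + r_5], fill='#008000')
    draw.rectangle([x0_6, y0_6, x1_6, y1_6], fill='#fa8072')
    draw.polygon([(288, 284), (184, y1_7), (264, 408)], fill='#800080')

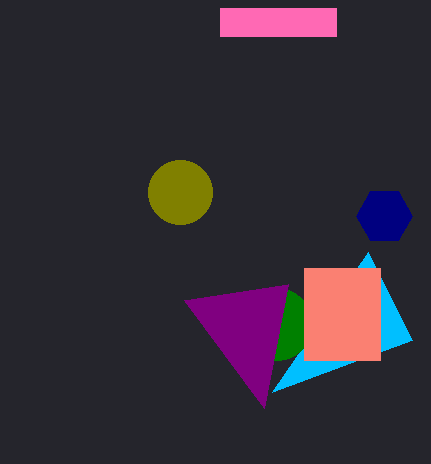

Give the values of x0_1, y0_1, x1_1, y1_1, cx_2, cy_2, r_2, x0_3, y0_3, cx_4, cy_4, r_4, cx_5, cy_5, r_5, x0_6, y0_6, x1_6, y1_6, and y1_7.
x0_1 = 220, y0_1 = 8, x1_1 = 336, y1_1 = 36, cx_2 = 384, cy_2 = 216, r_2 = 28, x0_3 = 272, y0_3 = 392, cx_4 = 180, cy_4 = 192, r_4 = 32, cx_5 = 276, cy_5 = 324, r_5 = 36, x0_6 = 304, y0_6 = 268, x1_6 = 380, y1_6 = 360, y1_7 = 300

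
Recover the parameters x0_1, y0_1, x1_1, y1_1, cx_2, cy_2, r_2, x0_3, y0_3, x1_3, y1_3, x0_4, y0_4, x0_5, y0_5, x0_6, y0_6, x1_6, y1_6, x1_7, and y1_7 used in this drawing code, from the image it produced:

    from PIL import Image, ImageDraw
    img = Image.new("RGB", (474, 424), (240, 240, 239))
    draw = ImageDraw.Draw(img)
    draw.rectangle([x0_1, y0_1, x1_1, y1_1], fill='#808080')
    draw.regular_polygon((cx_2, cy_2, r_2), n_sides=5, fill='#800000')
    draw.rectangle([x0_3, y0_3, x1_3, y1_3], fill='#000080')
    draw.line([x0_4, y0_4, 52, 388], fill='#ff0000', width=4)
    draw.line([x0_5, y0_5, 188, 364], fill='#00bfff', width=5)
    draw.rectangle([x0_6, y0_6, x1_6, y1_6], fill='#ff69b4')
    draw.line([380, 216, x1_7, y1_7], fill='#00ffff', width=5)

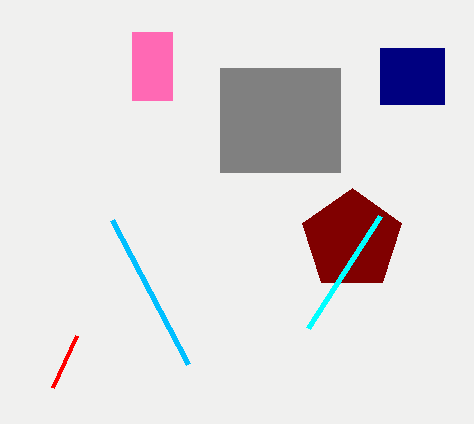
x0_1 = 220
y0_1 = 68
x1_1 = 340
y1_1 = 172
cx_2 = 352
cy_2 = 240
r_2 = 52
x0_3 = 380
y0_3 = 48
x1_3 = 444
y1_3 = 104
x0_4 = 76
y0_4 = 336
x0_5 = 112
y0_5 = 220
x0_6 = 132
y0_6 = 32
x1_6 = 172
y1_6 = 100
x1_7 = 308
y1_7 = 328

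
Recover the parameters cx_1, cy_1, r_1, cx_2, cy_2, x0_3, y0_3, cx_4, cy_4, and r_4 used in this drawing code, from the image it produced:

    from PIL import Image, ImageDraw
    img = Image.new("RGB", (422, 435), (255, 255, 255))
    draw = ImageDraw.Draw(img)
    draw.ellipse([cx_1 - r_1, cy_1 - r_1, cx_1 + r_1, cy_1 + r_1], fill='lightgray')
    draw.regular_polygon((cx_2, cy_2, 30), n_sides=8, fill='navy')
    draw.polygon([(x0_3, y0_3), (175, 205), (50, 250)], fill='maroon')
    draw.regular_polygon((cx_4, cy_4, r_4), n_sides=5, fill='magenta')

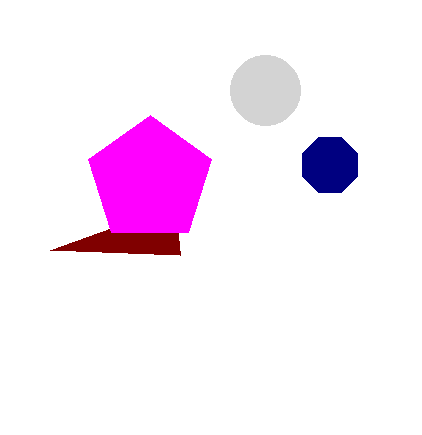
cx_1 = 265; cy_1 = 90; r_1 = 35; cx_2 = 330; cy_2 = 165; x0_3 = 180; y0_3 = 255; cx_4 = 150; cy_4 = 180; r_4 = 65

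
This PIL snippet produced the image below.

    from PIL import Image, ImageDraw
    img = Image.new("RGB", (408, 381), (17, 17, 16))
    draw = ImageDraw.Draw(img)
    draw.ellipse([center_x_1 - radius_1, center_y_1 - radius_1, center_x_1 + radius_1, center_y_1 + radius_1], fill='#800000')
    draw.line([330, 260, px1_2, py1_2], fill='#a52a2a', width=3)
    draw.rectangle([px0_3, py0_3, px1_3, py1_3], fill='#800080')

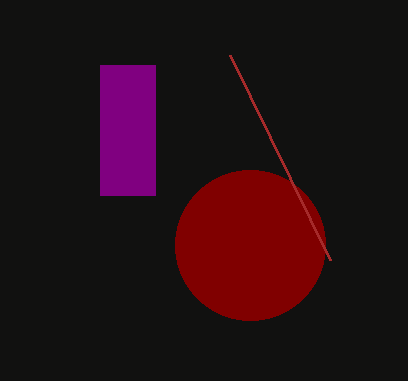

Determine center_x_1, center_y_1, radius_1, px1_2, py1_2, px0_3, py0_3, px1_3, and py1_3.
center_x_1 = 250, center_y_1 = 245, radius_1 = 75, px1_2 = 230, py1_2 = 55, px0_3 = 100, py0_3 = 65, px1_3 = 155, py1_3 = 195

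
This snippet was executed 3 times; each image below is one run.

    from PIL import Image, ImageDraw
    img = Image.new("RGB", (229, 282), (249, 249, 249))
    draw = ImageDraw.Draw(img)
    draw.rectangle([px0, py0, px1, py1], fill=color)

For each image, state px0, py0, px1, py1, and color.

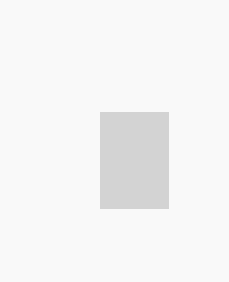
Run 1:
px0 = 100
py0 = 112
px1 = 168
py1 = 208
color = 'lightgray'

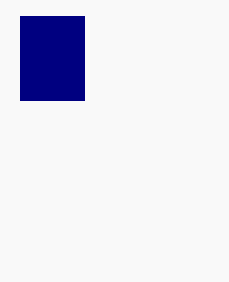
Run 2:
px0 = 20
py0 = 16
px1 = 84
py1 = 100
color = 'navy'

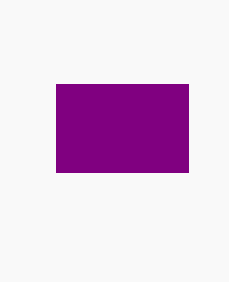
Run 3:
px0 = 56
py0 = 84
px1 = 188
py1 = 172
color = 'purple'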